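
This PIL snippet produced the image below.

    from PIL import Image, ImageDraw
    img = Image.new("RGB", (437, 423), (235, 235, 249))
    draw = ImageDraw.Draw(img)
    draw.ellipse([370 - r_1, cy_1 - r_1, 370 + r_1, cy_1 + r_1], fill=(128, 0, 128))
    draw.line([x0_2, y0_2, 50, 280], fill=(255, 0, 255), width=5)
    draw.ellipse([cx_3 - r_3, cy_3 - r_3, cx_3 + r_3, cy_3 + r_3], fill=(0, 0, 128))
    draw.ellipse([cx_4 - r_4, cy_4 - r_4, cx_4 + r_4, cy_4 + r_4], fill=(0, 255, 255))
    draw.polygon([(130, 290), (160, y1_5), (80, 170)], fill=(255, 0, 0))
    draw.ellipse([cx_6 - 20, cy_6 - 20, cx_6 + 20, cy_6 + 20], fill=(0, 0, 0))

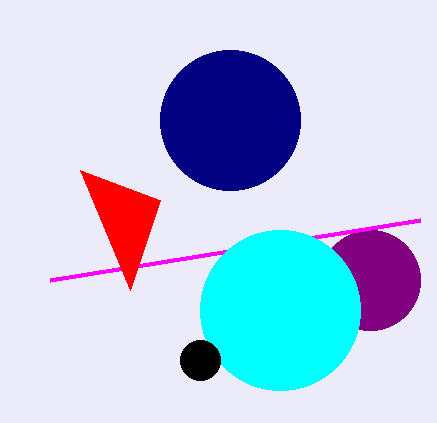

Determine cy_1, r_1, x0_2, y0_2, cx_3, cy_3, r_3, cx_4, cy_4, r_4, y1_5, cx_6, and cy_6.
cy_1 = 280, r_1 = 50, x0_2 = 420, y0_2 = 220, cx_3 = 230, cy_3 = 120, r_3 = 70, cx_4 = 280, cy_4 = 310, r_4 = 80, y1_5 = 200, cx_6 = 200, cy_6 = 360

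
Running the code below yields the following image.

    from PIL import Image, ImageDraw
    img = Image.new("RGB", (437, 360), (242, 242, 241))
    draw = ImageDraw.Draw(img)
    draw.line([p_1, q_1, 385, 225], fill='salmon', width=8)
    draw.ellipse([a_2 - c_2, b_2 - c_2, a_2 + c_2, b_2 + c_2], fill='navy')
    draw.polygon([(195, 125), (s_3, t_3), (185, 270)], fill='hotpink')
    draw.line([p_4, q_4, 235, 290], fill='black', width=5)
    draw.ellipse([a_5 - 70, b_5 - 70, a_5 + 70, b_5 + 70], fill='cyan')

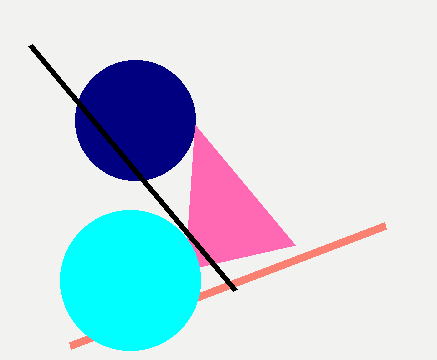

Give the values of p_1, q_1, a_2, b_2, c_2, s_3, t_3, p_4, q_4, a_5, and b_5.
p_1 = 70, q_1 = 345, a_2 = 135, b_2 = 120, c_2 = 60, s_3 = 295, t_3 = 245, p_4 = 30, q_4 = 45, a_5 = 130, b_5 = 280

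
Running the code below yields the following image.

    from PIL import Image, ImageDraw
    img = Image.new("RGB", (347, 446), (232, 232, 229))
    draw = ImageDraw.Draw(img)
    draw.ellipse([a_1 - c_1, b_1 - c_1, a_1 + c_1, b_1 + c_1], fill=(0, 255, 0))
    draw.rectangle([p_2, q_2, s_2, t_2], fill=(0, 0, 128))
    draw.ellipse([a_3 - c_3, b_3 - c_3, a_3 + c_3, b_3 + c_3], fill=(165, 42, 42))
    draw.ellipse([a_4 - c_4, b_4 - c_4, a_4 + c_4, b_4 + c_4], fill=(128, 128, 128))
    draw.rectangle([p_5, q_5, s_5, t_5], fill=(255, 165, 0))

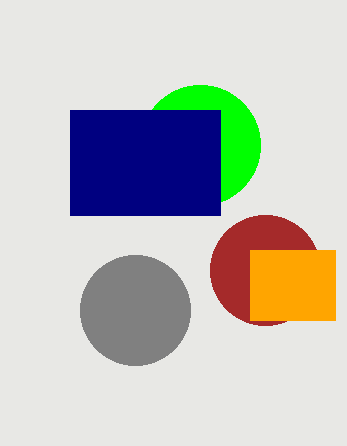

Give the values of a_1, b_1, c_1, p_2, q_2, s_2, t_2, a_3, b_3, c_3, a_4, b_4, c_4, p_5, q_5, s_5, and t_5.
a_1 = 200, b_1 = 145, c_1 = 60, p_2 = 70, q_2 = 110, s_2 = 220, t_2 = 215, a_3 = 265, b_3 = 270, c_3 = 55, a_4 = 135, b_4 = 310, c_4 = 55, p_5 = 250, q_5 = 250, s_5 = 335, t_5 = 320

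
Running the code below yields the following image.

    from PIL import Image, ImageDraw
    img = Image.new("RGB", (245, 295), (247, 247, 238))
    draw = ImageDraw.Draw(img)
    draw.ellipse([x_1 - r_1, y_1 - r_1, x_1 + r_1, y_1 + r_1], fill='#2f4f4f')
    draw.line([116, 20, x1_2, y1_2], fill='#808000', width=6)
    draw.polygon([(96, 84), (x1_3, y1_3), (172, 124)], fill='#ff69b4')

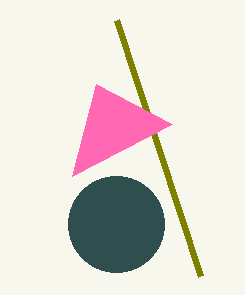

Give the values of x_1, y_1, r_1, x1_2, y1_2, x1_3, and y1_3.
x_1 = 116
y_1 = 224
r_1 = 48
x1_2 = 200
y1_2 = 276
x1_3 = 72
y1_3 = 176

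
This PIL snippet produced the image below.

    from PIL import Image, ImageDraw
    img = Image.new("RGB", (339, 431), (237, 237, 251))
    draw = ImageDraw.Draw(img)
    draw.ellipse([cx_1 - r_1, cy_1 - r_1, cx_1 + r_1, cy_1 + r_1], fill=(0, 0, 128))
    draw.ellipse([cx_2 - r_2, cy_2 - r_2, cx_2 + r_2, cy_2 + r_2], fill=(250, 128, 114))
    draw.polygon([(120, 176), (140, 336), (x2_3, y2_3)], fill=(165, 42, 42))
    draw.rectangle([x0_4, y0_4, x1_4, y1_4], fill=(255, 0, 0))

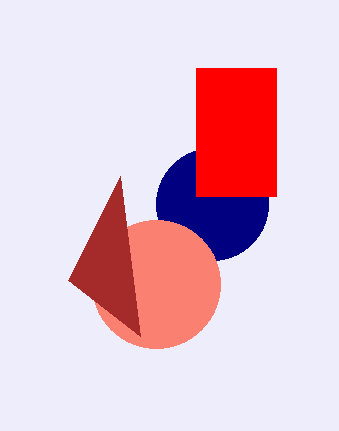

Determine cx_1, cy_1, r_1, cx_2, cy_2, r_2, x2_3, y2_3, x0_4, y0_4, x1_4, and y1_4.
cx_1 = 212
cy_1 = 204
r_1 = 56
cx_2 = 156
cy_2 = 284
r_2 = 64
x2_3 = 68
y2_3 = 280
x0_4 = 196
y0_4 = 68
x1_4 = 276
y1_4 = 196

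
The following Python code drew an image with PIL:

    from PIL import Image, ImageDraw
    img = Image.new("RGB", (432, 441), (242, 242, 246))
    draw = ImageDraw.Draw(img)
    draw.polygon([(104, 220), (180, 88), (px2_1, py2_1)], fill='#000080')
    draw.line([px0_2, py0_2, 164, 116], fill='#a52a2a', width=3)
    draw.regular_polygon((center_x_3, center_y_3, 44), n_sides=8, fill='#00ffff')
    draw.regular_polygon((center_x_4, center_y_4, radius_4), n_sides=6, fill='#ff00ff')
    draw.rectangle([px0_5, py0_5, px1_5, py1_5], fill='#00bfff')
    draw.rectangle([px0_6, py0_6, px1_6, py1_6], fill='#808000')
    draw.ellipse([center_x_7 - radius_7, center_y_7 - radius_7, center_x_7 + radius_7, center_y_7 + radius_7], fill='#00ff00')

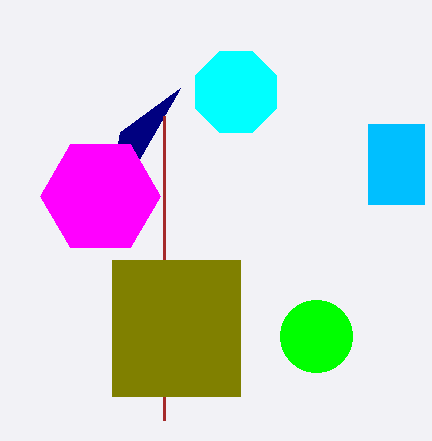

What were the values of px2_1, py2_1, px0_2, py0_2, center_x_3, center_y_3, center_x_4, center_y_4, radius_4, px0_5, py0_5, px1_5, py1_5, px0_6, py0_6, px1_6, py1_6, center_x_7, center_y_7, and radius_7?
px2_1 = 120, py2_1 = 132, px0_2 = 164, py0_2 = 420, center_x_3 = 236, center_y_3 = 92, center_x_4 = 100, center_y_4 = 196, radius_4 = 60, px0_5 = 368, py0_5 = 124, px1_5 = 424, py1_5 = 204, px0_6 = 112, py0_6 = 260, px1_6 = 240, py1_6 = 396, center_x_7 = 316, center_y_7 = 336, radius_7 = 36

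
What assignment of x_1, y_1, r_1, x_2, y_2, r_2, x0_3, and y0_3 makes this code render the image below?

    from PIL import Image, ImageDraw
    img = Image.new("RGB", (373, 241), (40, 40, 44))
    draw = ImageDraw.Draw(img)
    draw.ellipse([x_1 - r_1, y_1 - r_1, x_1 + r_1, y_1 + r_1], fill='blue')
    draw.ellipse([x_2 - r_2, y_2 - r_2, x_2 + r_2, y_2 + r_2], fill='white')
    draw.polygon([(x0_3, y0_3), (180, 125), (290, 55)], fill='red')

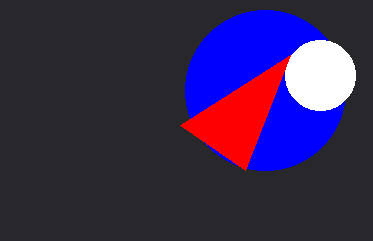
x_1 = 265
y_1 = 90
r_1 = 80
x_2 = 320
y_2 = 75
r_2 = 35
x0_3 = 245
y0_3 = 170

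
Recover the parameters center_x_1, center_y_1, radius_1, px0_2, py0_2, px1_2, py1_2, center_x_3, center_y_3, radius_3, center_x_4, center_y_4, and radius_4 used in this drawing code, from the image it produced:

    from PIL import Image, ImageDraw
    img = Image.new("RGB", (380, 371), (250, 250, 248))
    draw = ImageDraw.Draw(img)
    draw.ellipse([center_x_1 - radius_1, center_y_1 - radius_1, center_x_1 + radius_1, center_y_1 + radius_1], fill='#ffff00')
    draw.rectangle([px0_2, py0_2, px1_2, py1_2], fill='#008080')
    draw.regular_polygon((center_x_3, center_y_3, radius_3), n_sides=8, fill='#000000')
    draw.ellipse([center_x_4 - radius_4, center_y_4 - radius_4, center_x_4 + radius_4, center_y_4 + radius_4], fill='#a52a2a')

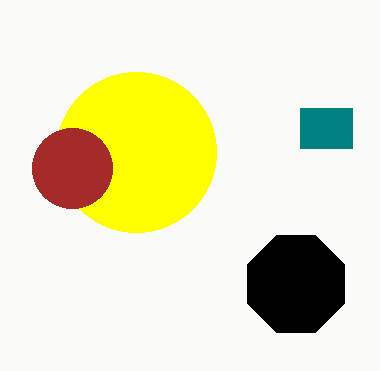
center_x_1 = 136; center_y_1 = 152; radius_1 = 80; px0_2 = 300; py0_2 = 108; px1_2 = 352; py1_2 = 148; center_x_3 = 296; center_y_3 = 284; radius_3 = 52; center_x_4 = 72; center_y_4 = 168; radius_4 = 40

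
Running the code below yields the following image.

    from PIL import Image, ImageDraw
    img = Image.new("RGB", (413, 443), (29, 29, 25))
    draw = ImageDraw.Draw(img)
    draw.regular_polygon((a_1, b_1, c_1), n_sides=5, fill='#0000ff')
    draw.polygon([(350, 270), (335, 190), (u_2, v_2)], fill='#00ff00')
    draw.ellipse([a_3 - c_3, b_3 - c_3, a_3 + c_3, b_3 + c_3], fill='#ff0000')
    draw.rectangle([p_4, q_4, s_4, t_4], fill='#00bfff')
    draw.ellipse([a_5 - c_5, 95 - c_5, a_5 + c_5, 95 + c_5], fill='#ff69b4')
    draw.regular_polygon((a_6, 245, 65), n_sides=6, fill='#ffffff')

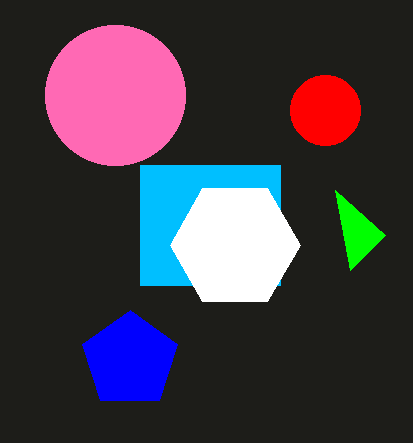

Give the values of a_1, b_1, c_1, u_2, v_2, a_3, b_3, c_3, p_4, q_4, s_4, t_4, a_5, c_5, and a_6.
a_1 = 130
b_1 = 360
c_1 = 50
u_2 = 385
v_2 = 235
a_3 = 325
b_3 = 110
c_3 = 35
p_4 = 140
q_4 = 165
s_4 = 280
t_4 = 285
a_5 = 115
c_5 = 70
a_6 = 235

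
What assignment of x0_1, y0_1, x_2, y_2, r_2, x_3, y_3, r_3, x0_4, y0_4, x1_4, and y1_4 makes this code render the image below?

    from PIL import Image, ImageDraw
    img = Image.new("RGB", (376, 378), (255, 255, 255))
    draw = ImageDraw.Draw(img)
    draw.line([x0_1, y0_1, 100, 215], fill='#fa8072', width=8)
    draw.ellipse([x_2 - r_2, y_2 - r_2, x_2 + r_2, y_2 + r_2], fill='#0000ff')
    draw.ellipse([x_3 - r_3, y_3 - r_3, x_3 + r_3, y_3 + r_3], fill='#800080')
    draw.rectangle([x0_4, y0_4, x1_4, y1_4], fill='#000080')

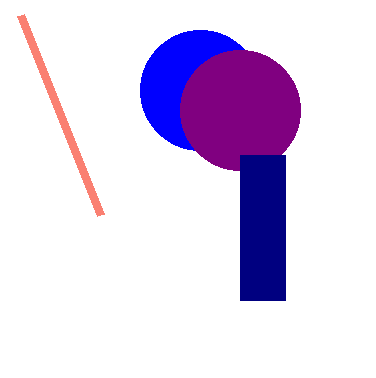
x0_1 = 20, y0_1 = 15, x_2 = 200, y_2 = 90, r_2 = 60, x_3 = 240, y_3 = 110, r_3 = 60, x0_4 = 240, y0_4 = 155, x1_4 = 285, y1_4 = 300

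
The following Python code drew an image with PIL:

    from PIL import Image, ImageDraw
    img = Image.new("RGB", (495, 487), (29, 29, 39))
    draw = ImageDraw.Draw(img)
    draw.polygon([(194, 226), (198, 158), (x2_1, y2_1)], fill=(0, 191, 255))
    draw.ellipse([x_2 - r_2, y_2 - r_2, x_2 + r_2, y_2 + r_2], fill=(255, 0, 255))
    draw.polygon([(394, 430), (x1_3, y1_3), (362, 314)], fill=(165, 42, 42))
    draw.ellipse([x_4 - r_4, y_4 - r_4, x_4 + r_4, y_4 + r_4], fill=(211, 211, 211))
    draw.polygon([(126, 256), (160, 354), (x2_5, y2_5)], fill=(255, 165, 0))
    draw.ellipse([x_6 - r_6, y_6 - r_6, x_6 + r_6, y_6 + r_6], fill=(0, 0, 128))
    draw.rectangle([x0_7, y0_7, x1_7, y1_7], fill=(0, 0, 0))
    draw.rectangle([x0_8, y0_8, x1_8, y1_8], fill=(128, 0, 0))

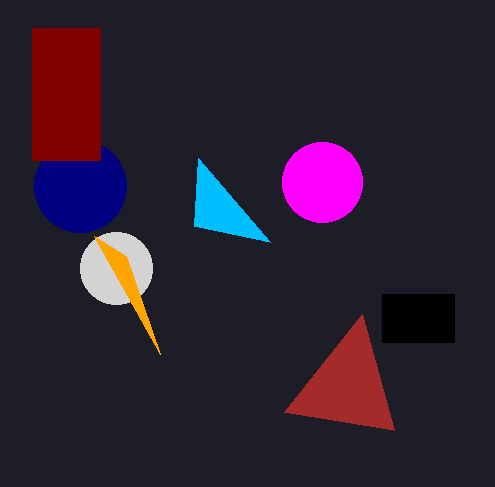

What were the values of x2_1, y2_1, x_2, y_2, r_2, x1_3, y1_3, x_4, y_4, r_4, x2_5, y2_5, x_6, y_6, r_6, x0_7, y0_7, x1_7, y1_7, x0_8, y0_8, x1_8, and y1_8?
x2_1 = 270
y2_1 = 242
x_2 = 322
y_2 = 182
r_2 = 40
x1_3 = 284
y1_3 = 412
x_4 = 116
y_4 = 268
r_4 = 36
x2_5 = 94
y2_5 = 236
x_6 = 80
y_6 = 186
r_6 = 46
x0_7 = 382
y0_7 = 294
x1_7 = 454
y1_7 = 342
x0_8 = 32
y0_8 = 28
x1_8 = 100
y1_8 = 160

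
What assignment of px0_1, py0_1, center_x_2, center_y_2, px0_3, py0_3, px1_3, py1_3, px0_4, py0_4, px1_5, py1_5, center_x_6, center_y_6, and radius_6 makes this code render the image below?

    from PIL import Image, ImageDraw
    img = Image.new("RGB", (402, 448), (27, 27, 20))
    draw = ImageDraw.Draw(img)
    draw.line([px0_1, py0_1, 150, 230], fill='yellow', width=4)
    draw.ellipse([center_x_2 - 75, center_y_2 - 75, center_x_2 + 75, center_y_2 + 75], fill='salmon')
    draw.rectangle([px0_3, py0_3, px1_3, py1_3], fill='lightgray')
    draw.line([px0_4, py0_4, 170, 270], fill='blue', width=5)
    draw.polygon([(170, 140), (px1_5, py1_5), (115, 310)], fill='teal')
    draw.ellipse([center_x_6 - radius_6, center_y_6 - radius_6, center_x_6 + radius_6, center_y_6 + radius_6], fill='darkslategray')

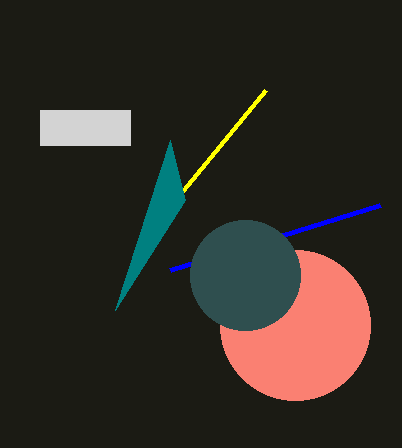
px0_1 = 265, py0_1 = 90, center_x_2 = 295, center_y_2 = 325, px0_3 = 40, py0_3 = 110, px1_3 = 130, py1_3 = 145, px0_4 = 380, py0_4 = 205, px1_5 = 185, py1_5 = 200, center_x_6 = 245, center_y_6 = 275, radius_6 = 55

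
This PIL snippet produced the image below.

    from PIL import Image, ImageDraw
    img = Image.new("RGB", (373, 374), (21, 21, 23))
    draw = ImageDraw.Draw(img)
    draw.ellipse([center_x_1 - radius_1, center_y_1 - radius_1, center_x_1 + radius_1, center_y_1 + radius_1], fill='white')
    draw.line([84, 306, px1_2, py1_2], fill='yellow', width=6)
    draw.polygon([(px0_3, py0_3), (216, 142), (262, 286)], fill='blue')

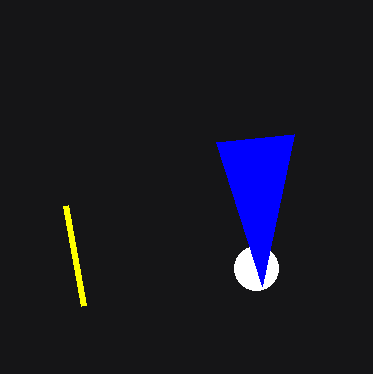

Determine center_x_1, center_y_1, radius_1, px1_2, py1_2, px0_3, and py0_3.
center_x_1 = 256, center_y_1 = 268, radius_1 = 22, px1_2 = 66, py1_2 = 206, px0_3 = 294, py0_3 = 134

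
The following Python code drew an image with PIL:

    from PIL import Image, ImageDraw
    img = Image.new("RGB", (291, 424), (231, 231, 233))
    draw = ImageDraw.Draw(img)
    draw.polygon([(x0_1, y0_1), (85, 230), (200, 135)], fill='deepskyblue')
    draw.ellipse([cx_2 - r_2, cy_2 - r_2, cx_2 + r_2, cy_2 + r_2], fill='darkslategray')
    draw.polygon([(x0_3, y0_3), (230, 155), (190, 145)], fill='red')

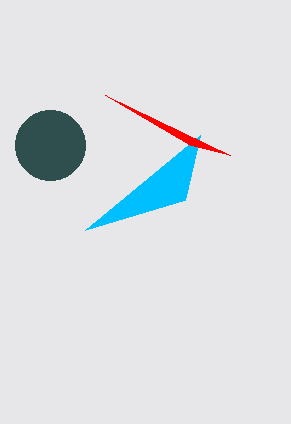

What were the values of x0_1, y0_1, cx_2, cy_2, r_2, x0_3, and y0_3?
x0_1 = 185; y0_1 = 200; cx_2 = 50; cy_2 = 145; r_2 = 35; x0_3 = 105; y0_3 = 95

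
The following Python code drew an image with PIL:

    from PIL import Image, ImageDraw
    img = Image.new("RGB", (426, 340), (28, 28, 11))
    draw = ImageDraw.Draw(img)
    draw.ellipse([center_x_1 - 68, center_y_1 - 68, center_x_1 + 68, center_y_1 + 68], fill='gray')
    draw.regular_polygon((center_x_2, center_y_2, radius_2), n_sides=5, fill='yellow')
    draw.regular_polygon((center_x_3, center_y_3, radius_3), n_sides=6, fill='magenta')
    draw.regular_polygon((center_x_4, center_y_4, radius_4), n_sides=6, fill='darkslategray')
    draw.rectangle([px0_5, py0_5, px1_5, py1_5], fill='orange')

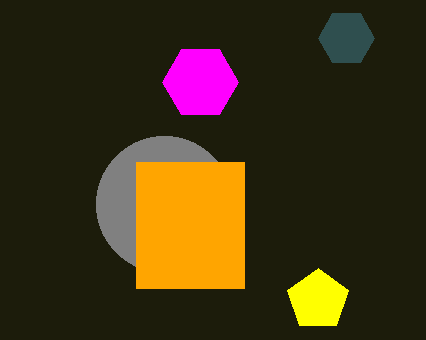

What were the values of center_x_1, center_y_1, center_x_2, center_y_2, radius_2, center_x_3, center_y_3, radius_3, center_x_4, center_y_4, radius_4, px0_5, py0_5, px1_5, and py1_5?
center_x_1 = 164
center_y_1 = 204
center_x_2 = 318
center_y_2 = 300
radius_2 = 32
center_x_3 = 200
center_y_3 = 82
radius_3 = 38
center_x_4 = 346
center_y_4 = 38
radius_4 = 28
px0_5 = 136
py0_5 = 162
px1_5 = 244
py1_5 = 288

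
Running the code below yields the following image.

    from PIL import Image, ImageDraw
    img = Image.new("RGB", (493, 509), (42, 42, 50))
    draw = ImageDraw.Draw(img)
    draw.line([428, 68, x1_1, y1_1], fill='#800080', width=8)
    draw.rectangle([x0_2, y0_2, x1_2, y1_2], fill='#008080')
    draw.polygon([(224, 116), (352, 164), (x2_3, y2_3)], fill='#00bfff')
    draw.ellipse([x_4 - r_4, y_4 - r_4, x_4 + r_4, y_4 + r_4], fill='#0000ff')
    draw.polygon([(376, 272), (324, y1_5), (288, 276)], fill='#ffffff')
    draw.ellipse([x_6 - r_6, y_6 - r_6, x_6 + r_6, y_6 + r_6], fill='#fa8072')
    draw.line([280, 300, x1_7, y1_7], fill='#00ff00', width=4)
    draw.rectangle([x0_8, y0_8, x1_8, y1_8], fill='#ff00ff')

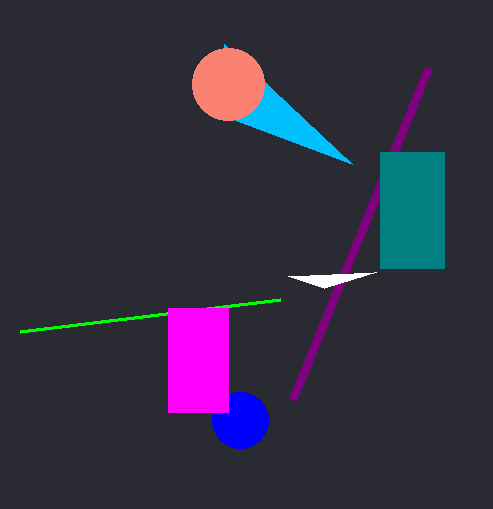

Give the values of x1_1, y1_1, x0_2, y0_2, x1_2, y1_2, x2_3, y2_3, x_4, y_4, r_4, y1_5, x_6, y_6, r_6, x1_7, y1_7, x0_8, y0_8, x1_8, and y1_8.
x1_1 = 292; y1_1 = 400; x0_2 = 380; y0_2 = 152; x1_2 = 444; y1_2 = 268; x2_3 = 224; y2_3 = 44; x_4 = 240; y_4 = 420; r_4 = 28; y1_5 = 288; x_6 = 228; y_6 = 84; r_6 = 36; x1_7 = 20; y1_7 = 332; x0_8 = 168; y0_8 = 308; x1_8 = 228; y1_8 = 412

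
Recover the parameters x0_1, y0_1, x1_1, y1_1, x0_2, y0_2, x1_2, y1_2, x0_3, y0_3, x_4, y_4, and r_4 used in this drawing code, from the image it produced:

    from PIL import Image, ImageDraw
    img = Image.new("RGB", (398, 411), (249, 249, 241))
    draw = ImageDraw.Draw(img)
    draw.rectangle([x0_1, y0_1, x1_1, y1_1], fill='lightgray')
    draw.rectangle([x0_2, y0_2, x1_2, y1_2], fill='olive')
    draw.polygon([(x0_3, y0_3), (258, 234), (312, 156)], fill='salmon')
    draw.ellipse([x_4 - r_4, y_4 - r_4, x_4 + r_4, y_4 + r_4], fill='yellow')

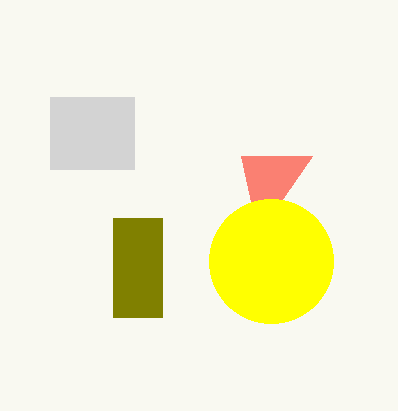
x0_1 = 50, y0_1 = 97, x1_1 = 134, y1_1 = 169, x0_2 = 113, y0_2 = 218, x1_2 = 162, y1_2 = 317, x0_3 = 241, y0_3 = 156, x_4 = 271, y_4 = 261, r_4 = 62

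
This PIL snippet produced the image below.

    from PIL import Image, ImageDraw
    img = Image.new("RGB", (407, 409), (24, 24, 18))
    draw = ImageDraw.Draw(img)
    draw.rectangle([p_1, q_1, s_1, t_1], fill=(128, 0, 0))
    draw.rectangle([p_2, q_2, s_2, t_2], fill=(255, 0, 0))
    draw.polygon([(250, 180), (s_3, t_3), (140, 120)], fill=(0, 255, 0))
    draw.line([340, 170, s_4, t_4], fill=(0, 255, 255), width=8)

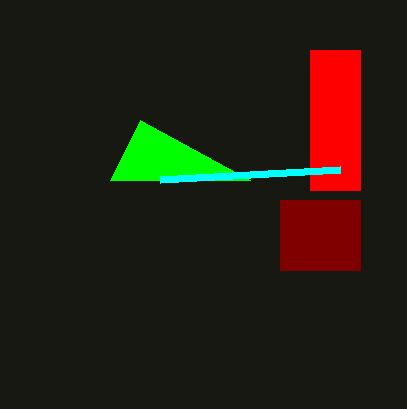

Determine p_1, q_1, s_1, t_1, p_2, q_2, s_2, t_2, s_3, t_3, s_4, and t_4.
p_1 = 280
q_1 = 200
s_1 = 360
t_1 = 270
p_2 = 310
q_2 = 50
s_2 = 360
t_2 = 190
s_3 = 110
t_3 = 180
s_4 = 160
t_4 = 180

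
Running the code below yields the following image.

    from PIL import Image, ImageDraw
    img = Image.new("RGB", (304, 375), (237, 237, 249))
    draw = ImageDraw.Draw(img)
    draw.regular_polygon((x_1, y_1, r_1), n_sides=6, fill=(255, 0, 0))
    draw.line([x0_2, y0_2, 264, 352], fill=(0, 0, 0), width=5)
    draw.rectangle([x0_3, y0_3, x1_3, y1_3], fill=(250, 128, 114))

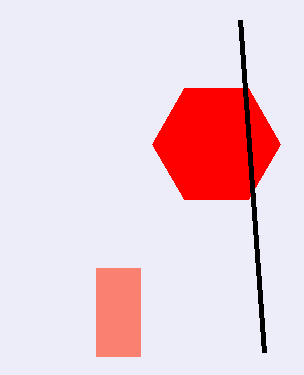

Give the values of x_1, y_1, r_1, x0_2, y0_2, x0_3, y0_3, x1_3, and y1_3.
x_1 = 216; y_1 = 144; r_1 = 64; x0_2 = 240; y0_2 = 20; x0_3 = 96; y0_3 = 268; x1_3 = 140; y1_3 = 356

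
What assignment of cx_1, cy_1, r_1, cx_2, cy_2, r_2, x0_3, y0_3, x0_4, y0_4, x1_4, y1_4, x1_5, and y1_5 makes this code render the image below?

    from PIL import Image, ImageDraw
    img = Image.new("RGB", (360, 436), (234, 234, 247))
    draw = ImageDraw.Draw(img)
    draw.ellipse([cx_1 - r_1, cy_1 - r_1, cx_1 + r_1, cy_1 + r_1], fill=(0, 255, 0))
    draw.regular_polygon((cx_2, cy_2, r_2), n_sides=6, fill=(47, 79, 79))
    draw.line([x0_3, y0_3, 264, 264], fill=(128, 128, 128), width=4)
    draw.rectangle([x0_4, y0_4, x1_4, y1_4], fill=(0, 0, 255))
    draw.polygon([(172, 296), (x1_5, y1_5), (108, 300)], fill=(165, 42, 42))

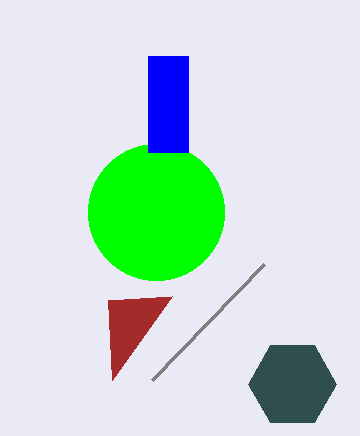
cx_1 = 156; cy_1 = 212; r_1 = 68; cx_2 = 292; cy_2 = 384; r_2 = 44; x0_3 = 152; y0_3 = 380; x0_4 = 148; y0_4 = 56; x1_4 = 188; y1_4 = 152; x1_5 = 112; y1_5 = 380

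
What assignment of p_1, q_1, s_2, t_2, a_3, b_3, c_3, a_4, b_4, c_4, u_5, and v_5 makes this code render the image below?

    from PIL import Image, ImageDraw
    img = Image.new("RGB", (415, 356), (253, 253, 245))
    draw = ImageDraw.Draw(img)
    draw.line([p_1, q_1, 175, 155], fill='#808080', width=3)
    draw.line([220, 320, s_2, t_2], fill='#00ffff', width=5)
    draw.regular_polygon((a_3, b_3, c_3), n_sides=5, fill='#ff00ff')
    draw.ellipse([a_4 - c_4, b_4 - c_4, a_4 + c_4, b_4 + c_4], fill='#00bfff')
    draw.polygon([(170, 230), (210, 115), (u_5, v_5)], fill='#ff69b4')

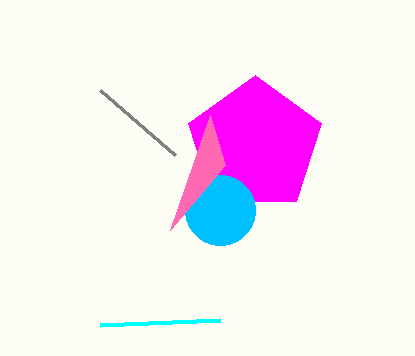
p_1 = 100
q_1 = 90
s_2 = 100
t_2 = 325
a_3 = 255
b_3 = 145
c_3 = 70
a_4 = 220
b_4 = 210
c_4 = 35
u_5 = 225
v_5 = 165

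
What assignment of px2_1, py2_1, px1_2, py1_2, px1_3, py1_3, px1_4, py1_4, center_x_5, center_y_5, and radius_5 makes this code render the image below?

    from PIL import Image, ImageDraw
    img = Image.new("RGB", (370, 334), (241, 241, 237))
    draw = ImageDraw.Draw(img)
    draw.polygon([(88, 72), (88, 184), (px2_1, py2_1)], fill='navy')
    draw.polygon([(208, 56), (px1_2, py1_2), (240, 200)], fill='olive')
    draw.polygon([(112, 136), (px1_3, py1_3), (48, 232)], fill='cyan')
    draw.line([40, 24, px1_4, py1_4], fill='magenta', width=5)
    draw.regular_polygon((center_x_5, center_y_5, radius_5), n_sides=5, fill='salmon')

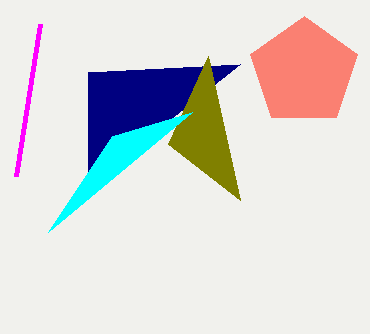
px2_1 = 240, py2_1 = 64, px1_2 = 168, py1_2 = 144, px1_3 = 192, py1_3 = 112, px1_4 = 16, py1_4 = 176, center_x_5 = 304, center_y_5 = 72, radius_5 = 56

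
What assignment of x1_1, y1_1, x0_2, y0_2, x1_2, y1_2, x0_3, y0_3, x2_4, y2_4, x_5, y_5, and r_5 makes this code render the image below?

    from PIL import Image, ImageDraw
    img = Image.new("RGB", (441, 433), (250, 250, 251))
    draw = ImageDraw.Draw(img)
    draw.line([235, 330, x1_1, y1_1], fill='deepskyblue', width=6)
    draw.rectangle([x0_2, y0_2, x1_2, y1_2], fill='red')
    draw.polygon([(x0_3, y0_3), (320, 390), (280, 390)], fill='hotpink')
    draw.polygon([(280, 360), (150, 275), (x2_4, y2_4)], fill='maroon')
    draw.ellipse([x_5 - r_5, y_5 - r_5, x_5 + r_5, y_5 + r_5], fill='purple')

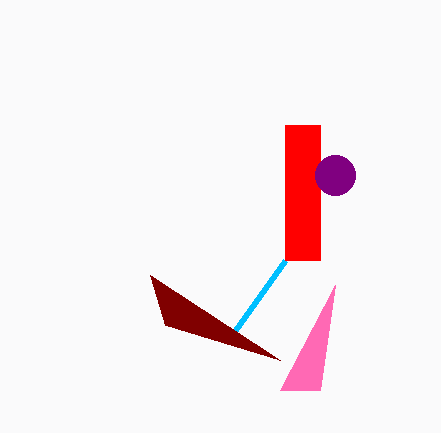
x1_1 = 285; y1_1 = 260; x0_2 = 285; y0_2 = 125; x1_2 = 320; y1_2 = 260; x0_3 = 335; y0_3 = 285; x2_4 = 165; y2_4 = 325; x_5 = 335; y_5 = 175; r_5 = 20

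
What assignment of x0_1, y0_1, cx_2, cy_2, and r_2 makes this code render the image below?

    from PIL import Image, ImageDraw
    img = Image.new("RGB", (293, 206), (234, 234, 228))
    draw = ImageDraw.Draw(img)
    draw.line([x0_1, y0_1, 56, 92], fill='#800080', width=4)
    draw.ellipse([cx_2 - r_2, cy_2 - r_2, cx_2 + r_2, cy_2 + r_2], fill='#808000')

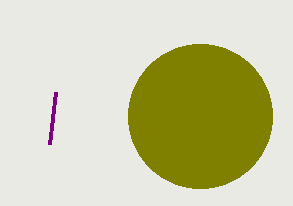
x0_1 = 50; y0_1 = 144; cx_2 = 200; cy_2 = 116; r_2 = 72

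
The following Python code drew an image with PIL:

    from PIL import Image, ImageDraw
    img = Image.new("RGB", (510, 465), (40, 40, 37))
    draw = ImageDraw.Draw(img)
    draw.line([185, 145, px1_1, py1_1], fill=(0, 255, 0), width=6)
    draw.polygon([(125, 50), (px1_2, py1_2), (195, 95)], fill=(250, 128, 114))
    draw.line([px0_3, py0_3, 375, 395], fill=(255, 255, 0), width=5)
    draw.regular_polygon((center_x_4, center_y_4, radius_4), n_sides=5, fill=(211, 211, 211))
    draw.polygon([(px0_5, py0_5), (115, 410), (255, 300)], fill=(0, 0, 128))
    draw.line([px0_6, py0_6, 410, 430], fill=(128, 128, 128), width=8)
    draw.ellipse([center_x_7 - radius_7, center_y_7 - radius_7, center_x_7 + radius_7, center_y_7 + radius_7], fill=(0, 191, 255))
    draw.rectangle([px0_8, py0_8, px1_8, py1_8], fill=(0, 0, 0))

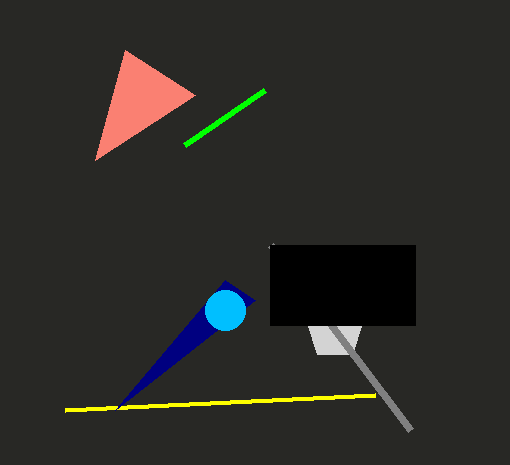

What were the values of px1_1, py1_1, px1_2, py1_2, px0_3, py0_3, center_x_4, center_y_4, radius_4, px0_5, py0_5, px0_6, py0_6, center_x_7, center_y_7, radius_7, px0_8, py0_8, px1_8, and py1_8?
px1_1 = 265
py1_1 = 90
px1_2 = 95
py1_2 = 160
px0_3 = 65
py0_3 = 410
center_x_4 = 335
center_y_4 = 330
radius_4 = 30
px0_5 = 225
py0_5 = 280
px0_6 = 270
py0_6 = 245
center_x_7 = 225
center_y_7 = 310
radius_7 = 20
px0_8 = 270
py0_8 = 245
px1_8 = 415
py1_8 = 325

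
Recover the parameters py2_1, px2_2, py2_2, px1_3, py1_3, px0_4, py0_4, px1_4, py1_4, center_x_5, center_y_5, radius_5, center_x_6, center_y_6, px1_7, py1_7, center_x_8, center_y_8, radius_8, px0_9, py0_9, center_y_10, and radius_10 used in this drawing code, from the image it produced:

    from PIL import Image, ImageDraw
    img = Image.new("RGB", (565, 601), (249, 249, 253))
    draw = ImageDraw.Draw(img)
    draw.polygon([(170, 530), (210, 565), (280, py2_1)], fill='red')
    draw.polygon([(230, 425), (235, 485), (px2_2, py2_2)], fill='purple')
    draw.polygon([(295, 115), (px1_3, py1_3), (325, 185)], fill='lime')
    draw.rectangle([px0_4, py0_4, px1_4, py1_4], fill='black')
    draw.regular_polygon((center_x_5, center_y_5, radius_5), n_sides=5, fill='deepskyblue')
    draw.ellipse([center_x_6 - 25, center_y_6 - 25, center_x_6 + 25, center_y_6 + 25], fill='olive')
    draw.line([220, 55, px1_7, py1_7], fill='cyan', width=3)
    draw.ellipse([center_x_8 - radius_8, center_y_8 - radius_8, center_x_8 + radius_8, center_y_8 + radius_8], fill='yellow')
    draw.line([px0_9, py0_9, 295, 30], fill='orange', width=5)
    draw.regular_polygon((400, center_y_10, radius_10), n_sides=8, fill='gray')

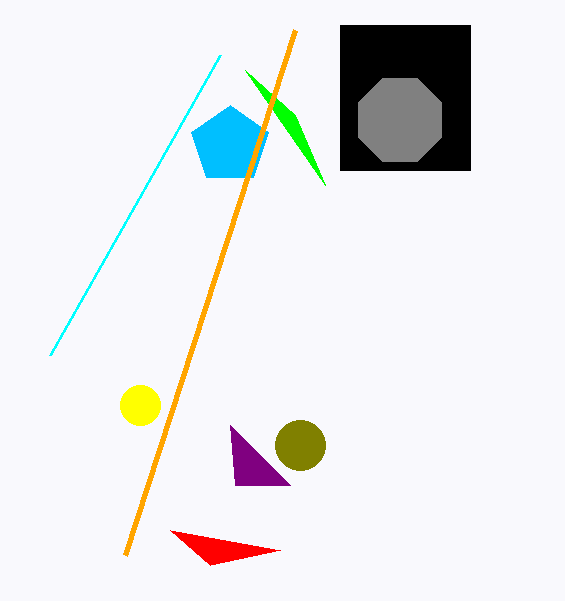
py2_1 = 550
px2_2 = 290
py2_2 = 485
px1_3 = 245
py1_3 = 70
px0_4 = 340
py0_4 = 25
px1_4 = 470
py1_4 = 170
center_x_5 = 230
center_y_5 = 145
radius_5 = 40
center_x_6 = 300
center_y_6 = 445
px1_7 = 50
py1_7 = 355
center_x_8 = 140
center_y_8 = 405
radius_8 = 20
px0_9 = 125
py0_9 = 555
center_y_10 = 120
radius_10 = 45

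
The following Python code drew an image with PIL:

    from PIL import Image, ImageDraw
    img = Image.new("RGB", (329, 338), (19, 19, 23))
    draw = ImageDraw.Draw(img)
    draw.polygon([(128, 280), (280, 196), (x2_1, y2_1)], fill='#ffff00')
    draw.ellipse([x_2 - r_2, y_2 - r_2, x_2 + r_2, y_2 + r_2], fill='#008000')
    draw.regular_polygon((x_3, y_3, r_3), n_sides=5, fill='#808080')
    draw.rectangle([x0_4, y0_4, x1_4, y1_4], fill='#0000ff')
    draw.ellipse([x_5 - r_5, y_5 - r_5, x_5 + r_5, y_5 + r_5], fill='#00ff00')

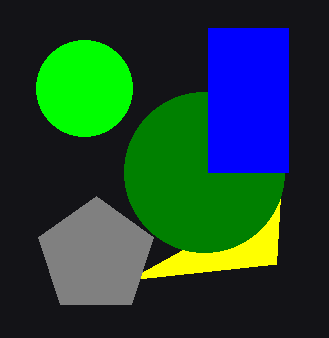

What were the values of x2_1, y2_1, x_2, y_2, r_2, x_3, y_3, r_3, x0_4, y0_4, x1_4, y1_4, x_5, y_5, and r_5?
x2_1 = 276, y2_1 = 264, x_2 = 204, y_2 = 172, r_2 = 80, x_3 = 96, y_3 = 256, r_3 = 60, x0_4 = 208, y0_4 = 28, x1_4 = 288, y1_4 = 172, x_5 = 84, y_5 = 88, r_5 = 48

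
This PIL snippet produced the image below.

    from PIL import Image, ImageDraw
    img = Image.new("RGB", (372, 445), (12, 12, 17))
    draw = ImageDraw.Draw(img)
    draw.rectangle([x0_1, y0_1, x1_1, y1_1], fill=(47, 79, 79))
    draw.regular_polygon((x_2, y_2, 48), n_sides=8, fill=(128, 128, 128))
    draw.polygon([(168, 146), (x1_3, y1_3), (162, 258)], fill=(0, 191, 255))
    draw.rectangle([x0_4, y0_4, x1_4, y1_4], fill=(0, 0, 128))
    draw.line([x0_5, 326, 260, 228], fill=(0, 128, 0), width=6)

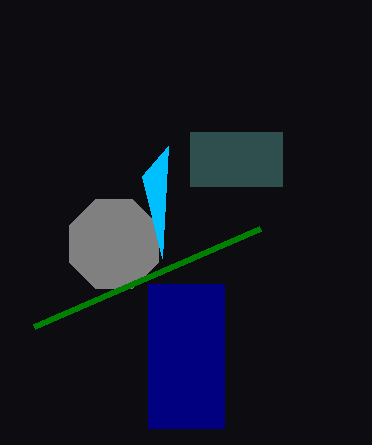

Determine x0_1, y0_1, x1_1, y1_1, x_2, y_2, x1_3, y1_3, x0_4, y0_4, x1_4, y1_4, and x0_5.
x0_1 = 190, y0_1 = 132, x1_1 = 282, y1_1 = 186, x_2 = 114, y_2 = 244, x1_3 = 142, y1_3 = 176, x0_4 = 148, y0_4 = 284, x1_4 = 224, y1_4 = 428, x0_5 = 34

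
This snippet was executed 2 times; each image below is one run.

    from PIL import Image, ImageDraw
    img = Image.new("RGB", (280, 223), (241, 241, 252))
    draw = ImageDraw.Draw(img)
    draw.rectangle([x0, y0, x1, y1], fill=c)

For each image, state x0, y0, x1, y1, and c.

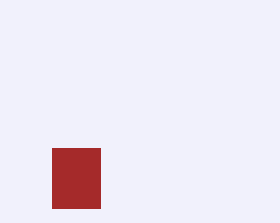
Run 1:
x0 = 52, y0 = 148, x1 = 100, y1 = 208, c = 'brown'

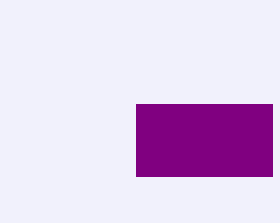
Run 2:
x0 = 136; y0 = 104; x1 = 272; y1 = 176; c = 'purple'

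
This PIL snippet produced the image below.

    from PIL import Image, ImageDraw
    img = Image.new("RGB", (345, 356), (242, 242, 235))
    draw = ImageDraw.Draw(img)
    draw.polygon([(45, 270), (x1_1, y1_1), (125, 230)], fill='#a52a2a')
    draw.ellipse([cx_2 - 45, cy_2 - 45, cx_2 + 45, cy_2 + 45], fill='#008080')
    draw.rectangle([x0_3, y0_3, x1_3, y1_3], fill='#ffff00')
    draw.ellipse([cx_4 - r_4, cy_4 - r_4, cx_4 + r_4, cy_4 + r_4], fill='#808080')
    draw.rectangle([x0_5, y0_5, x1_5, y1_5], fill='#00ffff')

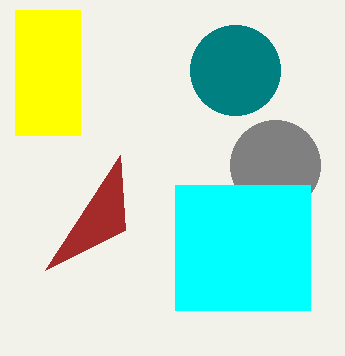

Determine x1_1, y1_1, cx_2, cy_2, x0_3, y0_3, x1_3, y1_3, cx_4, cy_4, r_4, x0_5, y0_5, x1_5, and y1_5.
x1_1 = 120, y1_1 = 155, cx_2 = 235, cy_2 = 70, x0_3 = 15, y0_3 = 10, x1_3 = 80, y1_3 = 135, cx_4 = 275, cy_4 = 165, r_4 = 45, x0_5 = 175, y0_5 = 185, x1_5 = 310, y1_5 = 310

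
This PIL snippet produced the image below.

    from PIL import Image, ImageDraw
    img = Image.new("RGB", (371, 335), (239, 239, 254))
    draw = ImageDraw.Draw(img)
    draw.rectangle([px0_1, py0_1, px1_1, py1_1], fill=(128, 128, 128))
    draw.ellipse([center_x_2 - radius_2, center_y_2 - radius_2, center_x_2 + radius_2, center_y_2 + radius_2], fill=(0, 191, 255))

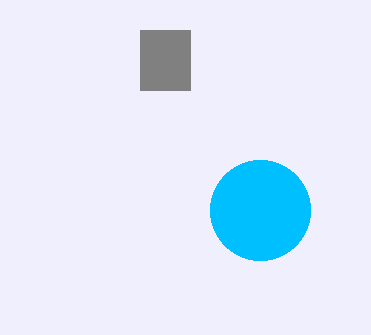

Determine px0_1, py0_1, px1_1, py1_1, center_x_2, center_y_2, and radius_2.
px0_1 = 140; py0_1 = 30; px1_1 = 190; py1_1 = 90; center_x_2 = 260; center_y_2 = 210; radius_2 = 50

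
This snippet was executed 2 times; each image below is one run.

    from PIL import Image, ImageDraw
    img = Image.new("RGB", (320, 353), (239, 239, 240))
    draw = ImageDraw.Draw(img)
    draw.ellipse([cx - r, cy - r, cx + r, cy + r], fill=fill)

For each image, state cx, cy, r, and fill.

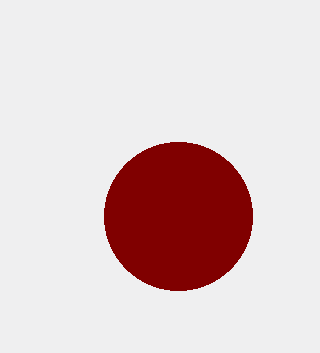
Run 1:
cx = 178, cy = 216, r = 74, fill = 'maroon'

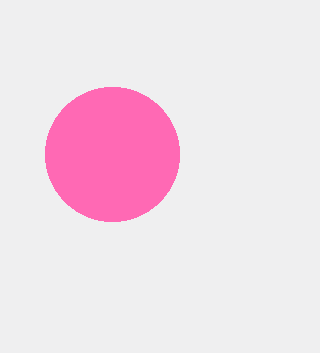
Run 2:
cx = 112; cy = 154; r = 67; fill = 'hotpink'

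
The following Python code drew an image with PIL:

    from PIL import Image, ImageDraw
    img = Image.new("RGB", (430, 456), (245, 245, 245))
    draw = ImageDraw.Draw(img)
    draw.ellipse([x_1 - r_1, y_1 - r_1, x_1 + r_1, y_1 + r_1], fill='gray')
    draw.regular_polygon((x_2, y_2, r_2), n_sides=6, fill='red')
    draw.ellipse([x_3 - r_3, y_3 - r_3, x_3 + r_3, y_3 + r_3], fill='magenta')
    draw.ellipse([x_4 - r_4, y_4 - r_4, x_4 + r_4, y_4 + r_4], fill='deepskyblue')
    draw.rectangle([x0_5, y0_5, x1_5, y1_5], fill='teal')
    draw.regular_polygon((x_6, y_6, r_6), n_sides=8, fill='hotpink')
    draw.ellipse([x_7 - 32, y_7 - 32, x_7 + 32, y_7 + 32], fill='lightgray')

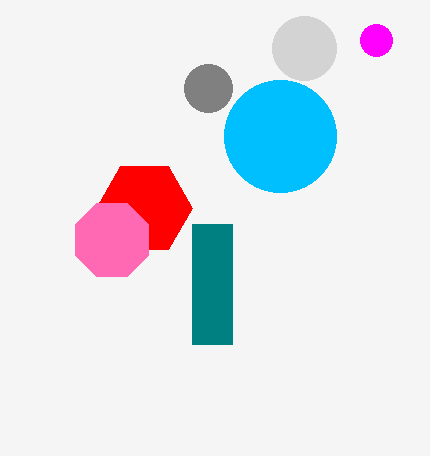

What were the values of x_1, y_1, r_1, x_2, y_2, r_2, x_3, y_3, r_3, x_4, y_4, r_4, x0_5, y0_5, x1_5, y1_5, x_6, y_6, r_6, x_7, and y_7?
x_1 = 208, y_1 = 88, r_1 = 24, x_2 = 144, y_2 = 208, r_2 = 48, x_3 = 376, y_3 = 40, r_3 = 16, x_4 = 280, y_4 = 136, r_4 = 56, x0_5 = 192, y0_5 = 224, x1_5 = 232, y1_5 = 344, x_6 = 112, y_6 = 240, r_6 = 40, x_7 = 304, y_7 = 48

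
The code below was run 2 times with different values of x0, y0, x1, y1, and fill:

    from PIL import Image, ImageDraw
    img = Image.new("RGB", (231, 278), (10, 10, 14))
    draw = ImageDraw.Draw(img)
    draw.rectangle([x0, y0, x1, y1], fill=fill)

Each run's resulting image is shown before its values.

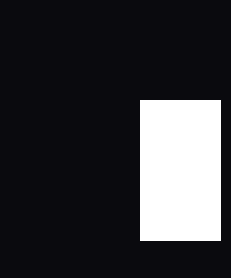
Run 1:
x0 = 140
y0 = 100
x1 = 220
y1 = 240
fill = 'white'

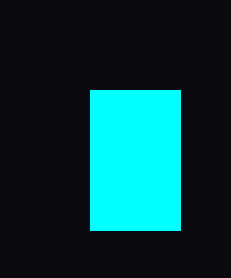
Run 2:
x0 = 90
y0 = 90
x1 = 180
y1 = 230
fill = 'cyan'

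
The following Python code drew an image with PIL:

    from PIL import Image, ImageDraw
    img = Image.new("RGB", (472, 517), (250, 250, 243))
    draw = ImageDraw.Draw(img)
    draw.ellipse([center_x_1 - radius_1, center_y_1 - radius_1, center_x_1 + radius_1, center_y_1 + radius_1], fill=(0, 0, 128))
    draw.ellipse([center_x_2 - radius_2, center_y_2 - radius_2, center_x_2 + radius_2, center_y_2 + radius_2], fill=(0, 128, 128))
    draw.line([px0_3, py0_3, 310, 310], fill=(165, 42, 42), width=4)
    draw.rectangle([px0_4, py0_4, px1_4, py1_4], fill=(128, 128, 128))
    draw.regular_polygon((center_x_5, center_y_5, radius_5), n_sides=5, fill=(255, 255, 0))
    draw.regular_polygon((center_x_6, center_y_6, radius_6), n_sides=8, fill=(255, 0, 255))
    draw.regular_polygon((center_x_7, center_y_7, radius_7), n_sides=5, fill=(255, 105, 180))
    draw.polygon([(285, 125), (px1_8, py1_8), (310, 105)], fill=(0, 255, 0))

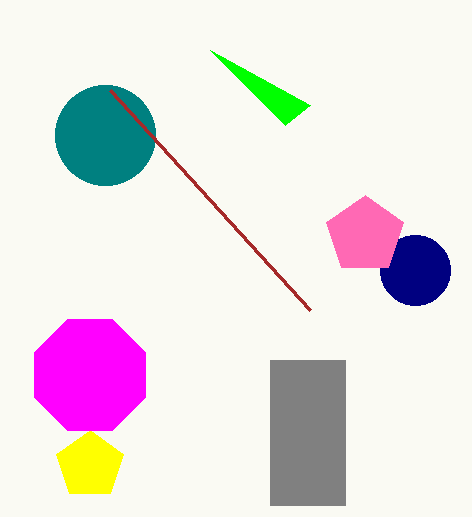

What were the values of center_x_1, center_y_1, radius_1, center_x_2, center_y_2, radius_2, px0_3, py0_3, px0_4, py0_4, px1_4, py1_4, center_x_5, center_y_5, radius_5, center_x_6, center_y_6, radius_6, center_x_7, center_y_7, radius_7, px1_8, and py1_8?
center_x_1 = 415; center_y_1 = 270; radius_1 = 35; center_x_2 = 105; center_y_2 = 135; radius_2 = 50; px0_3 = 110; py0_3 = 90; px0_4 = 270; py0_4 = 360; px1_4 = 345; py1_4 = 505; center_x_5 = 90; center_y_5 = 465; radius_5 = 35; center_x_6 = 90; center_y_6 = 375; radius_6 = 60; center_x_7 = 365; center_y_7 = 235; radius_7 = 40; px1_8 = 210; py1_8 = 50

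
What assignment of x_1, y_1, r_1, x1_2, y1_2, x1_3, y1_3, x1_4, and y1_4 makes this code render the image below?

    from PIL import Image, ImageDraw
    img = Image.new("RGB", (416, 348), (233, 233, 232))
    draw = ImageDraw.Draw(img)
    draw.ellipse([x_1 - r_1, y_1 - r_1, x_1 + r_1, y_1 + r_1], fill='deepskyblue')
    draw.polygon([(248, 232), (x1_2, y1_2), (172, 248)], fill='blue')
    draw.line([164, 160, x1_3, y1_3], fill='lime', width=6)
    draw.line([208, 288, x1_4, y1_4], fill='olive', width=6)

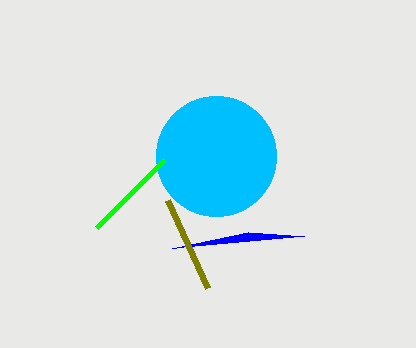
x_1 = 216; y_1 = 156; r_1 = 60; x1_2 = 304; y1_2 = 236; x1_3 = 96; y1_3 = 228; x1_4 = 168; y1_4 = 200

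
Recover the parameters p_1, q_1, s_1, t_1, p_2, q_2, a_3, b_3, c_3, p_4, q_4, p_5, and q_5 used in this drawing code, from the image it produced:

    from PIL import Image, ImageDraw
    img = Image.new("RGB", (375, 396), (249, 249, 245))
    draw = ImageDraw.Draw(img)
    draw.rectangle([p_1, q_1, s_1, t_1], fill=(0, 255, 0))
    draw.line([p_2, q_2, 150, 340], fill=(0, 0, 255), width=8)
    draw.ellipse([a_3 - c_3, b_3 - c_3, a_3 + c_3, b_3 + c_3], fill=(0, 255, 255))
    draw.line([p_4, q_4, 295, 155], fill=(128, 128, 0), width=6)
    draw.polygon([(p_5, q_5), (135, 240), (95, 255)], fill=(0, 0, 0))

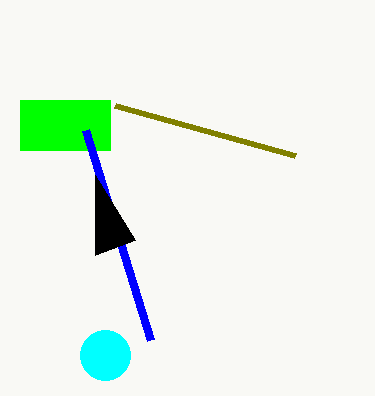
p_1 = 20; q_1 = 100; s_1 = 110; t_1 = 150; p_2 = 85; q_2 = 130; a_3 = 105; b_3 = 355; c_3 = 25; p_4 = 115; q_4 = 105; p_5 = 95; q_5 = 175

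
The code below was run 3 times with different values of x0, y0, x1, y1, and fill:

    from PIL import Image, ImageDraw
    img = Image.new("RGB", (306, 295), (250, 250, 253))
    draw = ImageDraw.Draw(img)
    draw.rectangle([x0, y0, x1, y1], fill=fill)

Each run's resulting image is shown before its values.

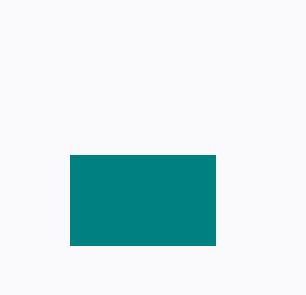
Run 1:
x0 = 70, y0 = 155, x1 = 215, y1 = 245, fill = 'teal'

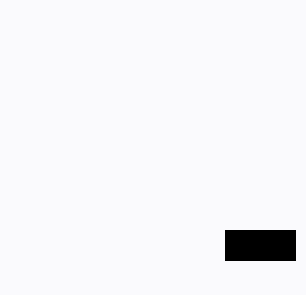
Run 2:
x0 = 225
y0 = 230
x1 = 295
y1 = 260
fill = 'black'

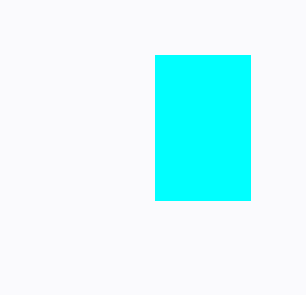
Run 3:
x0 = 155
y0 = 55
x1 = 250
y1 = 200
fill = 'cyan'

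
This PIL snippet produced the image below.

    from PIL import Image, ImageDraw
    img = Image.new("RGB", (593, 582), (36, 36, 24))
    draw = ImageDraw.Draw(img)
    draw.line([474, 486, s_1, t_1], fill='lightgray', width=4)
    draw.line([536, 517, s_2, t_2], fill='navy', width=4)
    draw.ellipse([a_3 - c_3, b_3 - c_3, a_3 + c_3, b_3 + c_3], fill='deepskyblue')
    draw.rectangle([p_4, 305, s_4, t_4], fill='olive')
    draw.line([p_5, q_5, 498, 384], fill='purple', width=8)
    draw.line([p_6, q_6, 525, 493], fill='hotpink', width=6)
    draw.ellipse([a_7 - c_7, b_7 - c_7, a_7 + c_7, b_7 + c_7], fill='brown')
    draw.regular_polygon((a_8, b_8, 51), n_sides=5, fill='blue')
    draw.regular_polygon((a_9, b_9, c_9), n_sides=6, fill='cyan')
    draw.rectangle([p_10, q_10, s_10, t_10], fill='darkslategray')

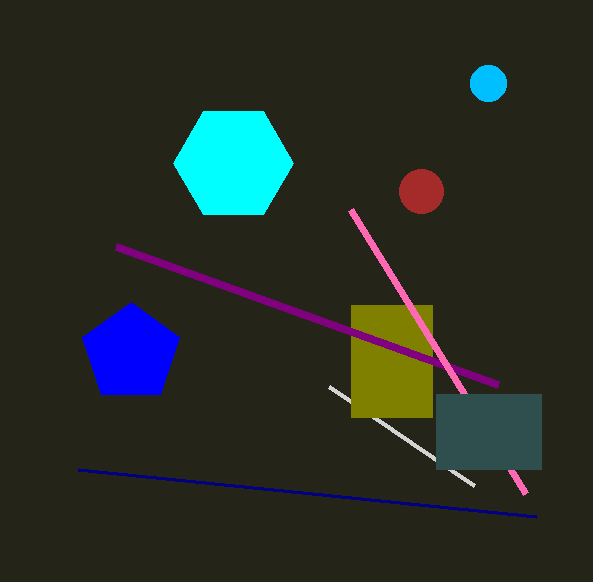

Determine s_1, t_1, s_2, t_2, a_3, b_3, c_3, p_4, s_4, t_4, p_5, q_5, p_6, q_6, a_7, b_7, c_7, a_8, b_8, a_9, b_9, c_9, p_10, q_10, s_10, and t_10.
s_1 = 329; t_1 = 387; s_2 = 78; t_2 = 470; a_3 = 488; b_3 = 83; c_3 = 18; p_4 = 351; s_4 = 432; t_4 = 417; p_5 = 116; q_5 = 246; p_6 = 350; q_6 = 209; a_7 = 421; b_7 = 191; c_7 = 22; a_8 = 131; b_8 = 353; a_9 = 233; b_9 = 163; c_9 = 60; p_10 = 436; q_10 = 394; s_10 = 541; t_10 = 469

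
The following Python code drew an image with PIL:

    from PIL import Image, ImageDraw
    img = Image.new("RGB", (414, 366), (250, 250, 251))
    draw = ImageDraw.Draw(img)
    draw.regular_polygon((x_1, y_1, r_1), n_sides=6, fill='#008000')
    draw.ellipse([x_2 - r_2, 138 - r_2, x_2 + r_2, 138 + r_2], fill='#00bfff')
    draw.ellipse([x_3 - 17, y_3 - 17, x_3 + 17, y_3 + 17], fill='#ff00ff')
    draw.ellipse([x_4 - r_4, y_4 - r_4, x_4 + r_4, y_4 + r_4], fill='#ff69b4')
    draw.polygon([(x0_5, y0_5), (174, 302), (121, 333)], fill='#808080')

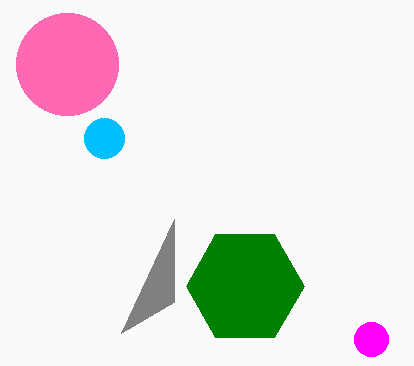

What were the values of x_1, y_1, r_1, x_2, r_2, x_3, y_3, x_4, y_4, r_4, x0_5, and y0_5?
x_1 = 245, y_1 = 286, r_1 = 59, x_2 = 104, r_2 = 20, x_3 = 371, y_3 = 339, x_4 = 67, y_4 = 64, r_4 = 51, x0_5 = 174, y0_5 = 219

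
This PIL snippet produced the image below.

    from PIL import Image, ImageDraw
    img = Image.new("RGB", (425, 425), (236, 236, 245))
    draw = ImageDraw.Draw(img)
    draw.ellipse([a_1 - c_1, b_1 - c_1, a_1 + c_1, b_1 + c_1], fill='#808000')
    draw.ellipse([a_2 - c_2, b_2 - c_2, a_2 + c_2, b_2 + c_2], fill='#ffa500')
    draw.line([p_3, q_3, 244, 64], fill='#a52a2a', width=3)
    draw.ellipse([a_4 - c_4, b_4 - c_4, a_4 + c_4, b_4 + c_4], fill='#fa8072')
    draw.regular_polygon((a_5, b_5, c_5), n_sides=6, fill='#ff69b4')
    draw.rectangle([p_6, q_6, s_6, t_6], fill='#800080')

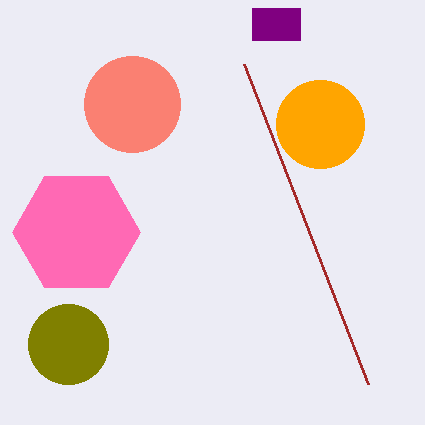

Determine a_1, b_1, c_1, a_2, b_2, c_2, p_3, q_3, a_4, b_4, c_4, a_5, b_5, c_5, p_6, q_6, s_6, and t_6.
a_1 = 68; b_1 = 344; c_1 = 40; a_2 = 320; b_2 = 124; c_2 = 44; p_3 = 368; q_3 = 384; a_4 = 132; b_4 = 104; c_4 = 48; a_5 = 76; b_5 = 232; c_5 = 64; p_6 = 252; q_6 = 8; s_6 = 300; t_6 = 40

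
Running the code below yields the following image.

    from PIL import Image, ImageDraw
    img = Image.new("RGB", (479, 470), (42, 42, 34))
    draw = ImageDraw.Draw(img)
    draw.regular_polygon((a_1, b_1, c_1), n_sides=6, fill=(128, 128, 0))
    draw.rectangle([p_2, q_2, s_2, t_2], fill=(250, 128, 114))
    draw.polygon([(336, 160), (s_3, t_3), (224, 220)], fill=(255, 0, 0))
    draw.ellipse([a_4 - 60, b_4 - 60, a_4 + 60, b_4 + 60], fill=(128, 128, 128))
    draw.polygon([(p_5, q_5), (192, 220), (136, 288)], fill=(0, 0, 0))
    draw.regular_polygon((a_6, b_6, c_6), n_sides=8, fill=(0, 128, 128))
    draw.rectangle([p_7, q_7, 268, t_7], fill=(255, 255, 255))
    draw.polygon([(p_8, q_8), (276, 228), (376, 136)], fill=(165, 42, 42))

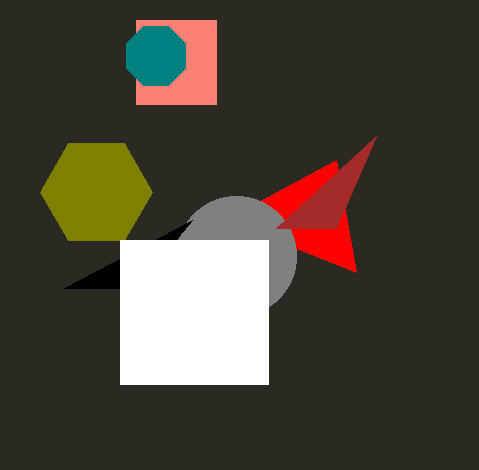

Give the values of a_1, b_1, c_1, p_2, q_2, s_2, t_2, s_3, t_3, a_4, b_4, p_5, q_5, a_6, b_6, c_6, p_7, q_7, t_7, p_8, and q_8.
a_1 = 96; b_1 = 192; c_1 = 56; p_2 = 136; q_2 = 20; s_2 = 216; t_2 = 104; s_3 = 356; t_3 = 272; a_4 = 236; b_4 = 256; p_5 = 64; q_5 = 288; a_6 = 156; b_6 = 56; c_6 = 32; p_7 = 120; q_7 = 240; t_7 = 384; p_8 = 336; q_8 = 228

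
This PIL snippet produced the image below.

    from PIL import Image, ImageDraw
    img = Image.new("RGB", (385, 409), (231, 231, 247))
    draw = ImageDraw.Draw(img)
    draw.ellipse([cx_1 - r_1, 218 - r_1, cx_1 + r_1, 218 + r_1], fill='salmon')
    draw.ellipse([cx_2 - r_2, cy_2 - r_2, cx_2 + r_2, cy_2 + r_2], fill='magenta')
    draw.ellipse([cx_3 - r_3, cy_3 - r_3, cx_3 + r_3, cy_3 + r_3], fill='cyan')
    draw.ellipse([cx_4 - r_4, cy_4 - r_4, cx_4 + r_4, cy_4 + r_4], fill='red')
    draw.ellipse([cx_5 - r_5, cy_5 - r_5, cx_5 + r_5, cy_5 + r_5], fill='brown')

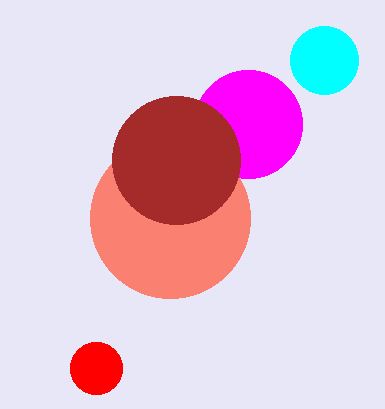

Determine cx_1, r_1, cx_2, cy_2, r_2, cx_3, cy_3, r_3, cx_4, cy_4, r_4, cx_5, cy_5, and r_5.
cx_1 = 170
r_1 = 80
cx_2 = 248
cy_2 = 124
r_2 = 54
cx_3 = 324
cy_3 = 60
r_3 = 34
cx_4 = 96
cy_4 = 368
r_4 = 26
cx_5 = 176
cy_5 = 160
r_5 = 64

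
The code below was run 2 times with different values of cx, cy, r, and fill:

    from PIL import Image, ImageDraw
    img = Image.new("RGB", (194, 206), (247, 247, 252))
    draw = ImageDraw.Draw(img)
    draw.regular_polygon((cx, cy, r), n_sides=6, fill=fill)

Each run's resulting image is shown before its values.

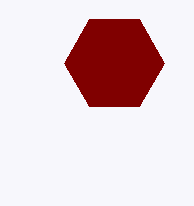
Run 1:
cx = 114
cy = 63
r = 50
fill = 'maroon'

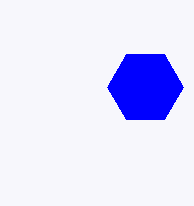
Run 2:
cx = 145; cy = 87; r = 38; fill = 'blue'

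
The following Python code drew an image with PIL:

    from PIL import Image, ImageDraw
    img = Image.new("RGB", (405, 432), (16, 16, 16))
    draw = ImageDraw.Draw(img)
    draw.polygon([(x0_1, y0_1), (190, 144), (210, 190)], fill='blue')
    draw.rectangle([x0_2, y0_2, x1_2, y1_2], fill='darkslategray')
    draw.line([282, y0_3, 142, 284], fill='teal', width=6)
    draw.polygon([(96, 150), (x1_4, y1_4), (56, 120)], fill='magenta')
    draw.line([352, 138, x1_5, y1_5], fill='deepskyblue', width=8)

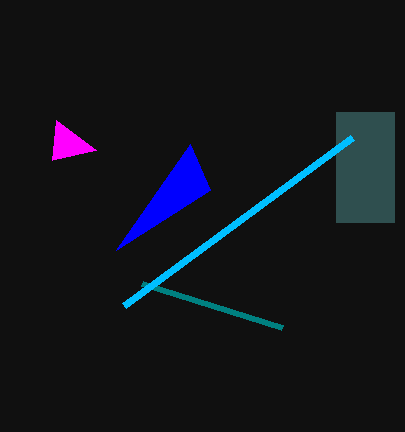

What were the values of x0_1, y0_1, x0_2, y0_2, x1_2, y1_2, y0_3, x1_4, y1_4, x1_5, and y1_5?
x0_1 = 116, y0_1 = 250, x0_2 = 336, y0_2 = 112, x1_2 = 394, y1_2 = 222, y0_3 = 328, x1_4 = 52, y1_4 = 160, x1_5 = 124, y1_5 = 306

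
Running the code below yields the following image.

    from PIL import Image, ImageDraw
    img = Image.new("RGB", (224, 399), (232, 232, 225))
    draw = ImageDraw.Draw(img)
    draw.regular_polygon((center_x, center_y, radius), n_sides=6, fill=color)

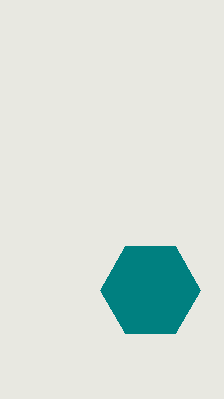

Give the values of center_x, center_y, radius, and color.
center_x = 150, center_y = 290, radius = 50, color = 'teal'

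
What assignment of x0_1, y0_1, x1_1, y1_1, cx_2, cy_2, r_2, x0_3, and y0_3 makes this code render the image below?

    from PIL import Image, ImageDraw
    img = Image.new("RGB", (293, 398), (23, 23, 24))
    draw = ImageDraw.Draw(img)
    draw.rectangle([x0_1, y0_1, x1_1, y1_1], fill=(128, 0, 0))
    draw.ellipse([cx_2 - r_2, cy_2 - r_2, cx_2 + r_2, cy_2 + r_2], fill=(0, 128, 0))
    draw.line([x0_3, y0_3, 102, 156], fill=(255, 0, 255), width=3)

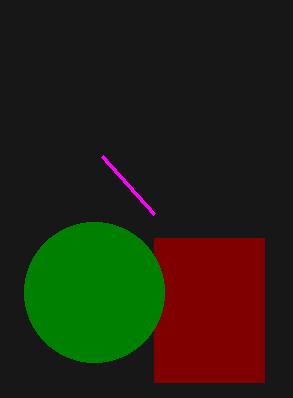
x0_1 = 154
y0_1 = 238
x1_1 = 264
y1_1 = 382
cx_2 = 94
cy_2 = 292
r_2 = 70
x0_3 = 154
y0_3 = 214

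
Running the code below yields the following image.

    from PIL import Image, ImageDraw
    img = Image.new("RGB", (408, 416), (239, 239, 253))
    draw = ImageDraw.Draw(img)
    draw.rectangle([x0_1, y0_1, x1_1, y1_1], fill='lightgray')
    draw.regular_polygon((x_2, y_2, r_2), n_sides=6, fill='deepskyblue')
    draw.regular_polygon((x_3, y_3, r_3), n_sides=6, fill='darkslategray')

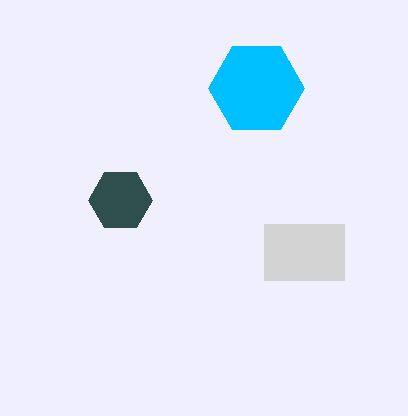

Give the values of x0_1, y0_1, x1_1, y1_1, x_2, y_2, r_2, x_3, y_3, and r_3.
x0_1 = 264, y0_1 = 224, x1_1 = 344, y1_1 = 280, x_2 = 256, y_2 = 88, r_2 = 48, x_3 = 120, y_3 = 200, r_3 = 32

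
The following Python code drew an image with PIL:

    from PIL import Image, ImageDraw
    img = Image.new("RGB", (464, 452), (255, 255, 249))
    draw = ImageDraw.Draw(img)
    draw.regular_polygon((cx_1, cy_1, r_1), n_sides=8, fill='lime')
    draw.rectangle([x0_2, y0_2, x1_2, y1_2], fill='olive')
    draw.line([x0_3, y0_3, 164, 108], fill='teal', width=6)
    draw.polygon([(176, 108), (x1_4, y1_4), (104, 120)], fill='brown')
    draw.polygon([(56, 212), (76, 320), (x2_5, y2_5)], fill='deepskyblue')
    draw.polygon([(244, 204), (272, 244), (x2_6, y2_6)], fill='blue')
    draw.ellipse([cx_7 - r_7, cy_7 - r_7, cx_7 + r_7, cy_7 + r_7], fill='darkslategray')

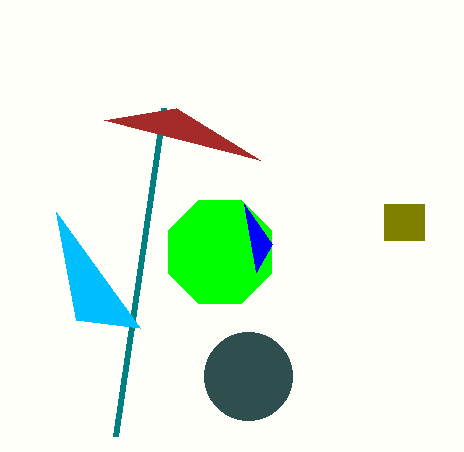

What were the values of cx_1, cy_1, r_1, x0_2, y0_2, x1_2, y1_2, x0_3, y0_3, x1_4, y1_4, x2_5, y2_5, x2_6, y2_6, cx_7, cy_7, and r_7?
cx_1 = 220
cy_1 = 252
r_1 = 56
x0_2 = 384
y0_2 = 204
x1_2 = 424
y1_2 = 240
x0_3 = 116
y0_3 = 436
x1_4 = 260
y1_4 = 160
x2_5 = 140
y2_5 = 328
x2_6 = 256
y2_6 = 272
cx_7 = 248
cy_7 = 376
r_7 = 44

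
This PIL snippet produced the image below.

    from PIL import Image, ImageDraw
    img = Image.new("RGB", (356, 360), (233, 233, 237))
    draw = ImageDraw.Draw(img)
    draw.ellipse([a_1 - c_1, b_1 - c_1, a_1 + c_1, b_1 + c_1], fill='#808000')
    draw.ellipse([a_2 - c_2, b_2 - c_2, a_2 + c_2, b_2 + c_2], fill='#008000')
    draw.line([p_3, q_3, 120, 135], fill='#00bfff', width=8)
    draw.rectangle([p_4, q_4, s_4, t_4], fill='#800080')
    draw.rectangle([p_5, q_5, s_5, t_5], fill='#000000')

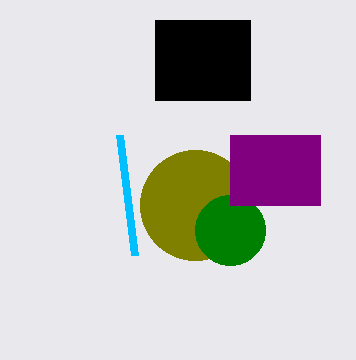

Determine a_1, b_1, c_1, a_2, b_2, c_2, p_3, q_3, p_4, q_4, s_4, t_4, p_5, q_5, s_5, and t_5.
a_1 = 195; b_1 = 205; c_1 = 55; a_2 = 230; b_2 = 230; c_2 = 35; p_3 = 135; q_3 = 255; p_4 = 230; q_4 = 135; s_4 = 320; t_4 = 205; p_5 = 155; q_5 = 20; s_5 = 250; t_5 = 100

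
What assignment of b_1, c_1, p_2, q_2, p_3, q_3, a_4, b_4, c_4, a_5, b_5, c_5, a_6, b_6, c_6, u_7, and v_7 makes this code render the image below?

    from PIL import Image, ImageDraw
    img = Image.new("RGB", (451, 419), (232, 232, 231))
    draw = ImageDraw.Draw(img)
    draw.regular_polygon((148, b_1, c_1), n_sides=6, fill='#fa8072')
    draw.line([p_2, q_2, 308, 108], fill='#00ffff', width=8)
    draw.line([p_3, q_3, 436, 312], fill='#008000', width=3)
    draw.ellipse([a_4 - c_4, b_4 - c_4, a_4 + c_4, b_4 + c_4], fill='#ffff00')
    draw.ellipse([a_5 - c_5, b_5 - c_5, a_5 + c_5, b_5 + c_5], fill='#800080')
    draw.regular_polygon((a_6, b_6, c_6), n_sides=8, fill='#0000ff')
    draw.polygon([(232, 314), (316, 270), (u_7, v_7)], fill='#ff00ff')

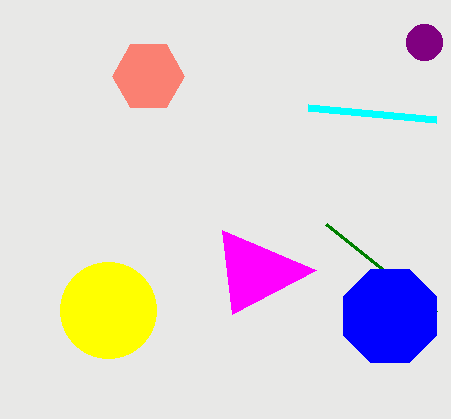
b_1 = 76, c_1 = 36, p_2 = 436, q_2 = 120, p_3 = 326, q_3 = 224, a_4 = 108, b_4 = 310, c_4 = 48, a_5 = 424, b_5 = 42, c_5 = 18, a_6 = 390, b_6 = 316, c_6 = 50, u_7 = 222, v_7 = 230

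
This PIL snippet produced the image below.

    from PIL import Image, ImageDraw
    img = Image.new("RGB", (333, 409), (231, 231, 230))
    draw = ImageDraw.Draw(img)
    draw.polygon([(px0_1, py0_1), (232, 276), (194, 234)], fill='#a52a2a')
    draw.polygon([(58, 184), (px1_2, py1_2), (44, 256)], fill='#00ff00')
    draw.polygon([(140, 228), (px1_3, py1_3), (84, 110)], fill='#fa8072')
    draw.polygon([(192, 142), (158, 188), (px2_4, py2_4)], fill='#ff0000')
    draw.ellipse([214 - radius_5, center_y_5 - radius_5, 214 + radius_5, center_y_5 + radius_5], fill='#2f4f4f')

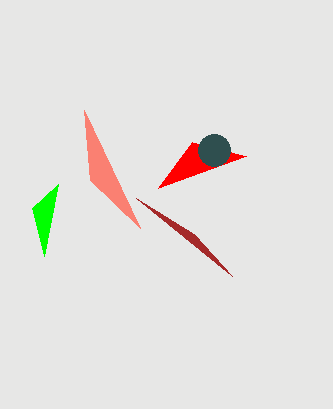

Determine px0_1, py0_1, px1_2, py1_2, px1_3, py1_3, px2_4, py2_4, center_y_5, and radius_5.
px0_1 = 136, py0_1 = 198, px1_2 = 32, py1_2 = 208, px1_3 = 90, py1_3 = 180, px2_4 = 246, py2_4 = 156, center_y_5 = 150, radius_5 = 16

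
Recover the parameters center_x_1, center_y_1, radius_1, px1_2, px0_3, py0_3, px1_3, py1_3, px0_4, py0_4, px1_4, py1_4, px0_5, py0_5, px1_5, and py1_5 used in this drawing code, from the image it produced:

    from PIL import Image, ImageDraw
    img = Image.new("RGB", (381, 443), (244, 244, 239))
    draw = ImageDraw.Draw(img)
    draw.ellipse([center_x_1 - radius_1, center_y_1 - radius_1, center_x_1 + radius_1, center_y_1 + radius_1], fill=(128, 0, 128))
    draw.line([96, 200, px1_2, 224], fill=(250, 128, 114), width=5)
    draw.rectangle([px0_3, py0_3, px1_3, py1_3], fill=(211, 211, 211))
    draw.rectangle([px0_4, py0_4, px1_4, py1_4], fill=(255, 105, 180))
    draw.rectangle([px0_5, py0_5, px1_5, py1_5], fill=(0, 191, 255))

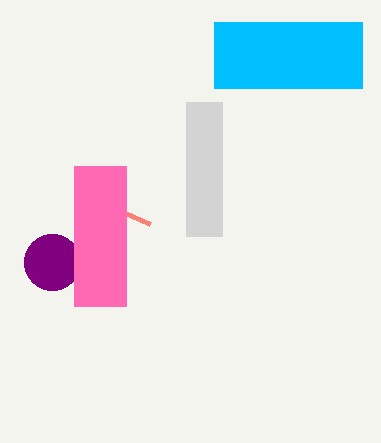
center_x_1 = 52; center_y_1 = 262; radius_1 = 28; px1_2 = 150; px0_3 = 186; py0_3 = 102; px1_3 = 222; py1_3 = 236; px0_4 = 74; py0_4 = 166; px1_4 = 126; py1_4 = 306; px0_5 = 214; py0_5 = 22; px1_5 = 362; py1_5 = 88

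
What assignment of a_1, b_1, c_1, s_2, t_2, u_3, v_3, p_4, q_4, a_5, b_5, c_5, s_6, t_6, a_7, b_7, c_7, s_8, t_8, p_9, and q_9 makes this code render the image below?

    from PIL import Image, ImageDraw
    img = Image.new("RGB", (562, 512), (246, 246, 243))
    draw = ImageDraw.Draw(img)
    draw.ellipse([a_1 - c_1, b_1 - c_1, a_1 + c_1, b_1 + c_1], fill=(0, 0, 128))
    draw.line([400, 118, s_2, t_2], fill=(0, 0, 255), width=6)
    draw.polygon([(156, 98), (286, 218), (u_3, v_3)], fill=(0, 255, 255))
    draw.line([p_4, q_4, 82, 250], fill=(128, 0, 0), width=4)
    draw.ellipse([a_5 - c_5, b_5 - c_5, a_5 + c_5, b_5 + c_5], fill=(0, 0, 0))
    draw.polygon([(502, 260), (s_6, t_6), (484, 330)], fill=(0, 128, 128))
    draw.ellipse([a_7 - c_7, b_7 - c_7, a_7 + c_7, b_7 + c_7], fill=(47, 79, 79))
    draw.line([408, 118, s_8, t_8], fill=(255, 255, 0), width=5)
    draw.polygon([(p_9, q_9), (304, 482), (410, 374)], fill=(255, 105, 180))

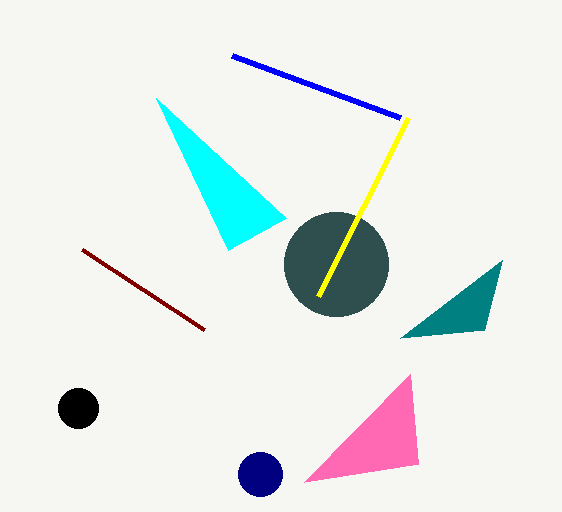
a_1 = 260; b_1 = 474; c_1 = 22; s_2 = 232; t_2 = 56; u_3 = 228; v_3 = 250; p_4 = 204; q_4 = 330; a_5 = 78; b_5 = 408; c_5 = 20; s_6 = 400; t_6 = 338; a_7 = 336; b_7 = 264; c_7 = 52; s_8 = 318; t_8 = 296; p_9 = 418; q_9 = 464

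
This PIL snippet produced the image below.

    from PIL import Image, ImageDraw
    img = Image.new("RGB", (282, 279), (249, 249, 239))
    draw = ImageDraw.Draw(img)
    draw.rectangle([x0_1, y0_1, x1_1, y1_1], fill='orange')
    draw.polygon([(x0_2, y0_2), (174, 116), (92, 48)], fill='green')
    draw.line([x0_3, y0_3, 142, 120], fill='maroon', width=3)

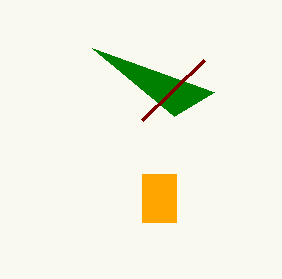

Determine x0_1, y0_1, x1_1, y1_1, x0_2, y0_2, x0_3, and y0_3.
x0_1 = 142, y0_1 = 174, x1_1 = 176, y1_1 = 222, x0_2 = 214, y0_2 = 92, x0_3 = 204, y0_3 = 60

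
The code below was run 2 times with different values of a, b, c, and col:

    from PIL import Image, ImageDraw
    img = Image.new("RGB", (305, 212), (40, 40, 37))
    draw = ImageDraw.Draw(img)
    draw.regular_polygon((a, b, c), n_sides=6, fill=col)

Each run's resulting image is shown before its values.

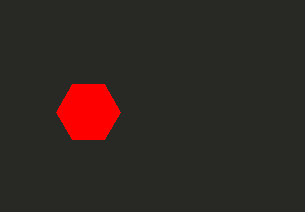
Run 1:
a = 88; b = 112; c = 32; col = 'red'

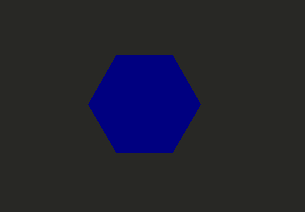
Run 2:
a = 144
b = 104
c = 56
col = 'navy'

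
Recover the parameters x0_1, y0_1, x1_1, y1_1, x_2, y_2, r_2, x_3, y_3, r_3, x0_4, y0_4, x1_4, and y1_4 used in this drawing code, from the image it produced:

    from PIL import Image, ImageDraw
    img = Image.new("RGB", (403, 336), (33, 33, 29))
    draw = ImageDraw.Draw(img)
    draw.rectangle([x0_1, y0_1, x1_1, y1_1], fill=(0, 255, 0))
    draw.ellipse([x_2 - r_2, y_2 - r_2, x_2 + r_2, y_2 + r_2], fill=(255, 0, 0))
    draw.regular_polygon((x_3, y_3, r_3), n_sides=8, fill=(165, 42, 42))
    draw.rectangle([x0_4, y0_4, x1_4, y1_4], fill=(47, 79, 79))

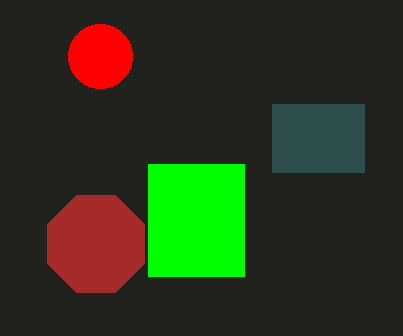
x0_1 = 148
y0_1 = 164
x1_1 = 244
y1_1 = 276
x_2 = 100
y_2 = 56
r_2 = 32
x_3 = 96
y_3 = 244
r_3 = 52
x0_4 = 272
y0_4 = 104
x1_4 = 364
y1_4 = 172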